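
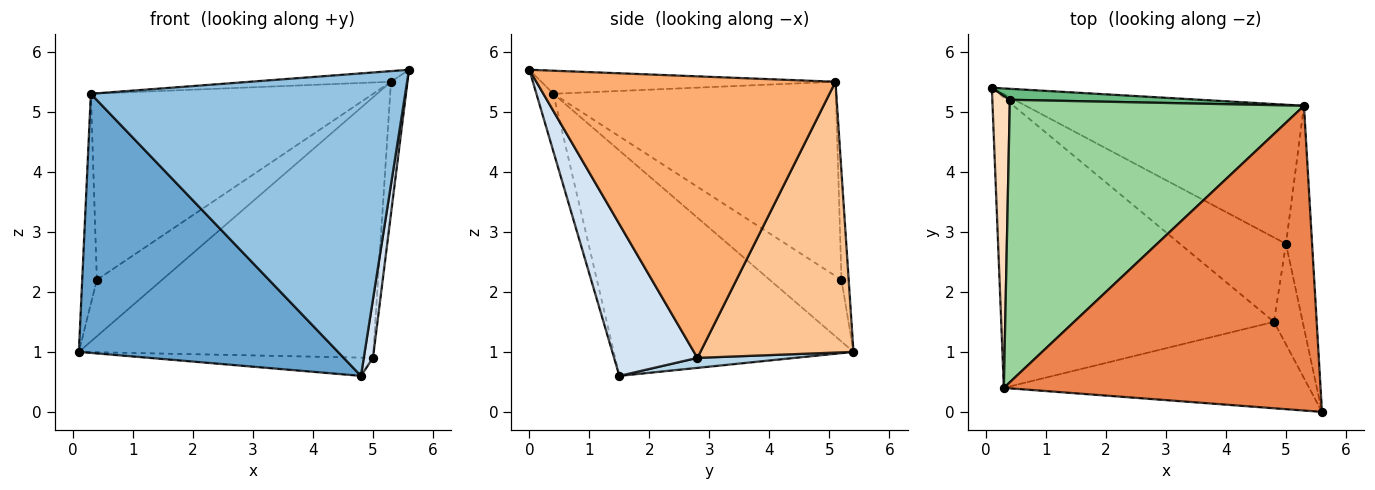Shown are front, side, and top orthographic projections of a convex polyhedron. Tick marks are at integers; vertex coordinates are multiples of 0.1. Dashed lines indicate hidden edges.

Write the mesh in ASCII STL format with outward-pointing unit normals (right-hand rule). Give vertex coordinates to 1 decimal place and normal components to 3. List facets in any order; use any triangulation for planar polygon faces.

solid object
 facet normal -0.525 -0.567 -0.635
  outer loop
   vertex 0.3 0.4 5.3
   vertex 0.1 5.4 1.0
   vertex 4.8 1.5 0.6
  endloop
 endfacet
 facet normal -0.052 -0.960 -0.274
  outer loop
   vertex 0.3 0.4 5.3
   vertex 4.8 1.5 0.6
   vertex 5.6 0.0 5.7
  endloop
 endfacet
 facet normal 0.092 0.210 -0.973
  outer loop
   vertex 5.0 2.8 0.9
   vertex 4.8 1.5 0.6
   vertex 0.1 5.4 1.0
  endloop
 endfacet
 facet normal 0.977 -0.108 -0.185
  outer loop
   vertex 5.0 2.8 0.9
   vertex 5.6 0.0 5.7
   vertex 4.8 1.5 0.6
  endloop
 endfacet
 facet normal -0.073 0.035 0.997
  outer loop
   vertex 5.3 5.1 5.5
   vertex 0.3 0.4 5.3
   vertex 5.6 0.0 5.7
  endloop
 endfacet
 facet normal 0.994 0.055 -0.092
  outer loop
   vertex 5.3 5.1 5.5
   vertex 5.6 0.0 5.7
   vertex 5.0 2.8 0.9
  endloop
 endfacet
 facet normal 0.417 0.802 -0.428
  outer loop
   vertex 5.3 5.1 5.5
   vertex 5.0 2.8 0.9
   vertex 0.1 5.4 1.0
  endloop
 endfacet
 facet normal -0.944 0.193 0.268
  outer loop
   vertex 0.4 5.2 2.2
   vertex 0.1 5.4 1.0
   vertex 0.3 0.4 5.3
  endloop
 endfacet
 facet normal -0.108 0.976 0.190
  outer loop
   vertex 0.4 5.2 2.2
   vertex 5.3 5.1 5.5
   vertex 0.1 5.4 1.0
  endloop
 endfacet
 facet normal -0.483 0.482 0.731
  outer loop
   vertex 0.4 5.2 2.2
   vertex 0.3 0.4 5.3
   vertex 5.3 5.1 5.5
  endloop
 endfacet
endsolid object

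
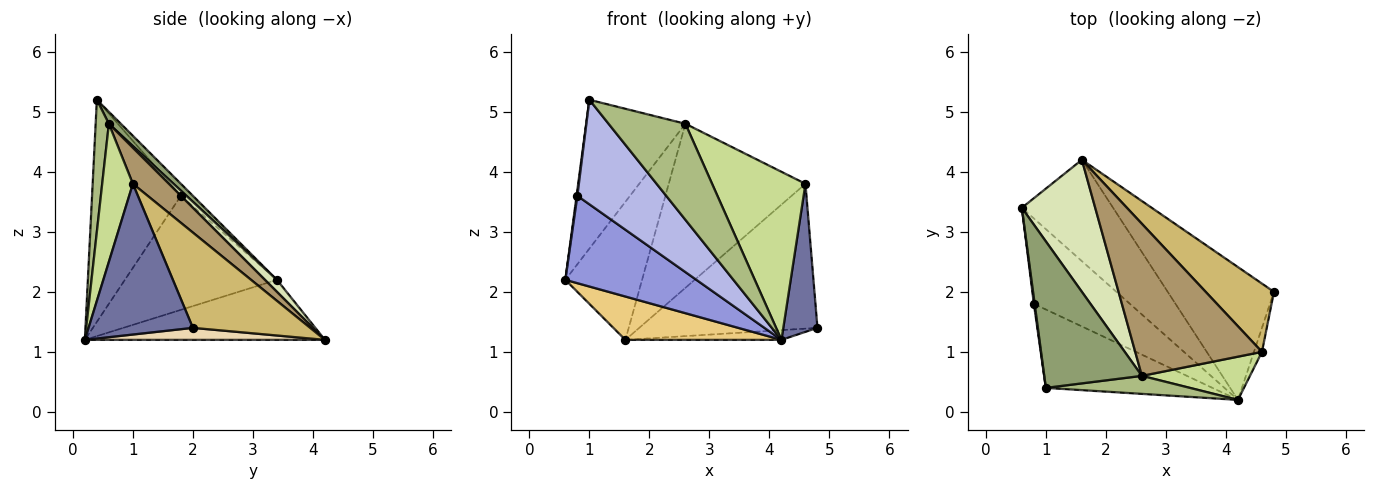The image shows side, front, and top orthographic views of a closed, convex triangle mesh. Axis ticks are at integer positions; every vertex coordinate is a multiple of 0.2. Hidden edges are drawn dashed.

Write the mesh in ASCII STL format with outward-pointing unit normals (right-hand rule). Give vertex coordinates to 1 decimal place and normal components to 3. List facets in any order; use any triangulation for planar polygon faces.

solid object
 facet normal 0.949 -0.311 -0.050
  outer loop
   vertex 4.6 1.0 3.8
   vertex 4.2 0.2 1.2
   vertex 4.8 2.0 1.4
  endloop
 endfacet
 facet normal -0.996 -0.066 0.066
  outer loop
   vertex 0.8 1.8 3.6
   vertex 1.0 0.4 5.2
   vertex 0.6 3.4 2.2
  endloop
 endfacet
 facet normal -0.639 -0.550 -0.538
  outer loop
   vertex 0.8 1.8 3.6
   vertex 0.6 3.4 2.2
   vertex 4.2 0.2 1.2
  endloop
 endfacet
 facet normal -0.625 -0.625 -0.469
  outer loop
   vertex 0.8 1.8 3.6
   vertex 4.2 0.2 1.2
   vertex 1.0 0.4 5.2
  endloop
 endfacet
 facet normal 0.086 0.710 0.699
  outer loop
   vertex 2.6 0.6 4.8
   vertex 0.6 3.4 2.2
   vertex 1.0 0.4 5.2
  endloop
 endfacet
 facet normal 0.167 -0.969 0.182
  outer loop
   vertex 2.6 0.6 4.8
   vertex 1.0 0.4 5.2
   vertex 4.2 0.2 1.2
  endloop
 endfacet
 facet normal 0.303 -0.923 0.237
  outer loop
   vertex 2.6 0.6 4.8
   vertex 4.2 0.2 1.2
   vertex 4.6 1.0 3.8
  endloop
 endfacet
 facet normal 0.112 0.718 0.687
  outer loop
   vertex 1.6 4.2 1.2
   vertex 0.6 3.4 2.2
   vertex 2.6 0.6 4.8
  endloop
 endfacet
 facet normal 0.190 0.720 0.667
  outer loop
   vertex 1.6 4.2 1.2
   vertex 2.6 0.6 4.8
   vertex 4.6 1.0 3.8
  endloop
 endfacet
 facet normal 0.511 0.777 0.366
  outer loop
   vertex 1.6 4.2 1.2
   vertex 4.6 1.0 3.8
   vertex 4.8 2.0 1.4
  endloop
 endfacet
 facet normal -0.518 -0.336 -0.787
  outer loop
   vertex 1.6 4.2 1.2
   vertex 4.2 0.2 1.2
   vertex 0.6 3.4 2.2
  endloop
 endfacet
 facet normal 0.112 0.073 -0.991
  outer loop
   vertex 1.6 4.2 1.2
   vertex 4.8 2.0 1.4
   vertex 4.2 0.2 1.2
  endloop
 endfacet
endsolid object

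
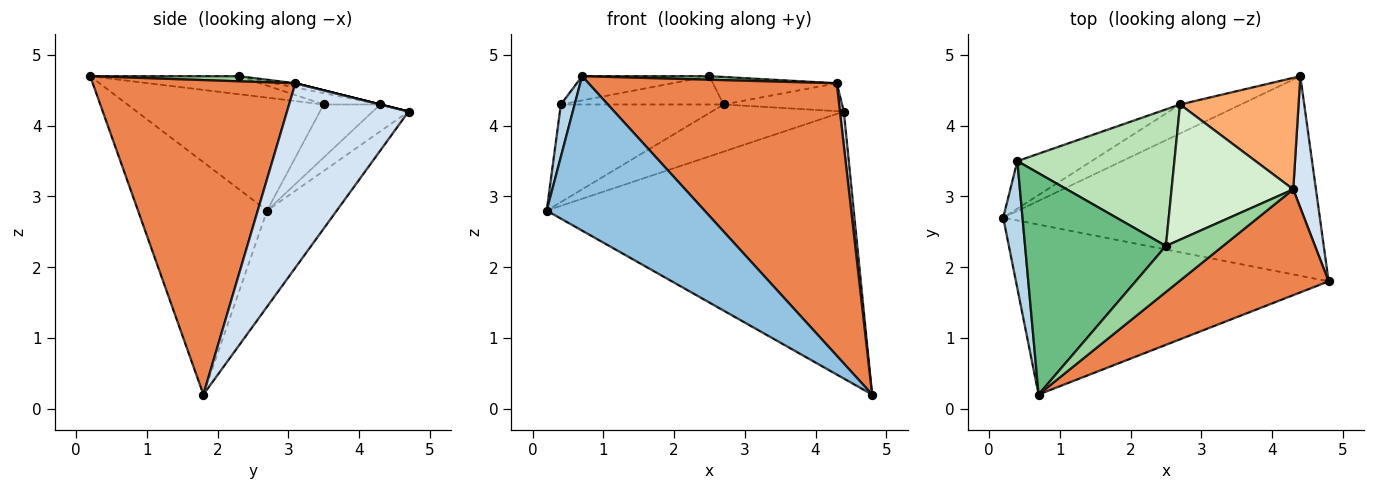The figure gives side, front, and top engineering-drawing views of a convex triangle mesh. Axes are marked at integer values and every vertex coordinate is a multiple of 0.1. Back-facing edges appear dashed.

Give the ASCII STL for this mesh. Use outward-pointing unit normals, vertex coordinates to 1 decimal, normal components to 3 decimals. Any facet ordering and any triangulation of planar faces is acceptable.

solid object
 facet normal -0.179 0.788 -0.589
  outer loop
   vertex 4.4 4.7 4.2
   vertex 4.8 1.8 0.2
   vertex 0.2 2.7 2.8
  endloop
 endfacet
 facet normal -0.482 -0.589 -0.649
  outer loop
   vertex 0.7 0.2 4.7
   vertex 0.2 2.7 2.8
   vertex 4.8 1.8 0.2
  endloop
 endfacet
 facet normal -0.983 -0.069 0.168
  outer loop
   vertex 0.4 3.5 4.3
   vertex 0.2 2.7 2.8
   vertex 0.7 0.2 4.7
  endloop
 endfacet
 facet normal 0.992 -0.031 0.122
  outer loop
   vertex 4.3 3.1 4.6
   vertex 4.8 1.8 0.2
   vertex 4.4 4.7 4.2
  endloop
 endfacet
 facet normal 0.606 -0.742 0.288
  outer loop
   vertex 4.3 3.1 4.6
   vertex 0.7 0.2 4.7
   vertex 4.8 1.8 0.2
  endloop
 endfacet
 facet normal 0.000 0.243 0.970
  outer loop
   vertex 2.7 4.3 4.3
   vertex 4.3 3.1 4.6
   vertex 4.4 4.7 4.2
  endloop
 endfacet
 facet normal -0.225 0.830 -0.510
  outer loop
   vertex 2.7 4.3 4.3
   vertex 4.4 4.7 4.2
   vertex 0.2 2.7 2.8
  endloop
 endfacet
 facet normal -0.298 0.858 -0.418
  outer loop
   vertex 2.7 4.3 4.3
   vertex 0.2 2.7 2.8
   vertex 0.4 3.5 4.3
  endloop
 endfacet
 facet normal -0.126 0.108 0.986
  outer loop
   vertex 2.5 2.3 4.7
   vertex 0.4 3.5 4.3
   vertex 0.7 0.2 4.7
  endloop
 endfacet
 facet normal 0.089 -0.076 0.993
  outer loop
   vertex 2.5 2.3 4.7
   vertex 0.7 0.2 4.7
   vertex 4.3 3.1 4.6
  endloop
 endfacet
 facet normal -0.070 0.202 0.977
  outer loop
   vertex 2.5 2.3 4.7
   vertex 2.7 4.3 4.3
   vertex 0.4 3.5 4.3
  endloop
 endfacet
 facet normal -0.034 0.199 0.979
  outer loop
   vertex 2.5 2.3 4.7
   vertex 4.3 3.1 4.6
   vertex 2.7 4.3 4.3
  endloop
 endfacet
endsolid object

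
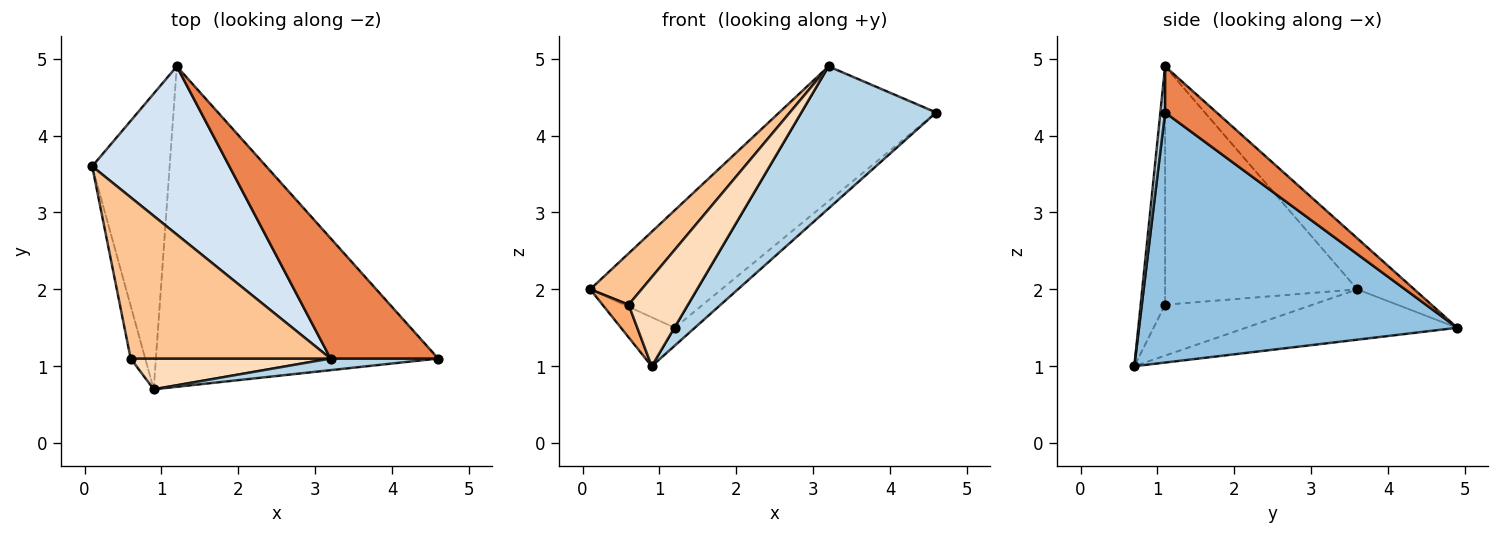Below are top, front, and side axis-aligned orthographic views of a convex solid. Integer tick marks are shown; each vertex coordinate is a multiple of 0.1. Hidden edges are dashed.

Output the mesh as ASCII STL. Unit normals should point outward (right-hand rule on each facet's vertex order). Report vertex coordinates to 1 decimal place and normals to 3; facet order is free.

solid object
 facet normal -0.540 0.137 -0.830
  outer loop
   vertex 1.2 4.9 1.5
   vertex 0.9 0.7 1.0
   vertex 0.1 3.6 2.0
  endloop
 endfacet
 facet normal 0.663 0.042 -0.748
  outer loop
   vertex 1.2 4.9 1.5
   vertex 4.6 1.1 4.3
   vertex 0.9 0.7 1.0
  endloop
 endfacet
 facet normal 0.035 -0.996 0.082
  outer loop
   vertex 3.2 1.1 4.9
   vertex 0.9 0.7 1.0
   vertex 4.6 1.1 4.3
  endloop
 endfacet
 facet normal -0.291 0.548 0.784
  outer loop
   vertex 3.2 1.1 4.9
   vertex 1.2 4.9 1.5
   vertex 0.1 3.6 2.0
  endloop
 endfacet
 facet normal 0.274 0.717 0.640
  outer loop
   vertex 3.2 1.1 4.9
   vertex 4.6 1.1 4.3
   vertex 1.2 4.9 1.5
  endloop
 endfacet
 facet normal -0.948 -0.168 -0.271
  outer loop
   vertex 0.6 1.1 1.8
   vertex 0.1 3.6 2.0
   vertex 0.9 0.7 1.0
  endloop
 endfacet
 facet normal -0.751 -0.200 0.630
  outer loop
   vertex 0.6 1.1 1.8
   vertex 3.2 1.1 4.9
   vertex 0.1 3.6 2.0
  endloop
 endfacet
 facet normal -0.363 -0.881 0.304
  outer loop
   vertex 0.6 1.1 1.8
   vertex 0.9 0.7 1.0
   vertex 3.2 1.1 4.9
  endloop
 endfacet
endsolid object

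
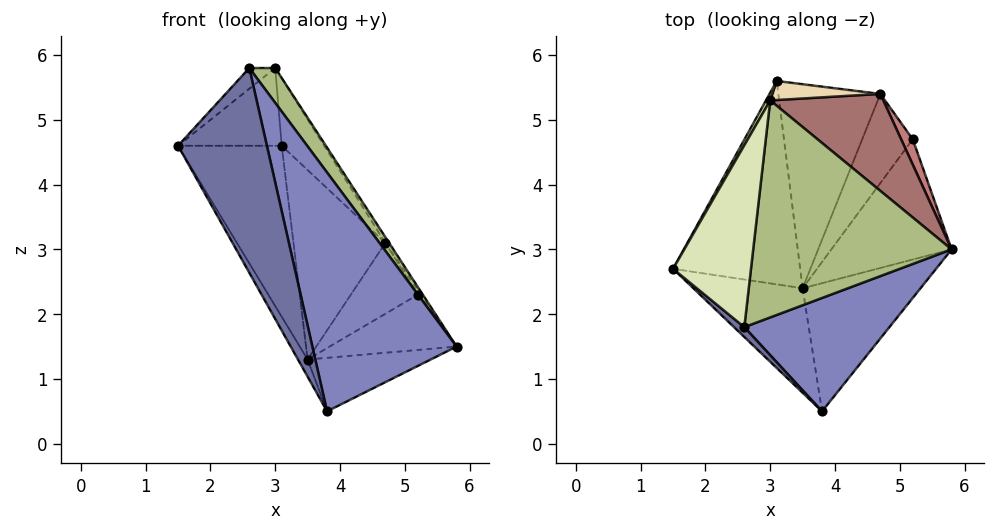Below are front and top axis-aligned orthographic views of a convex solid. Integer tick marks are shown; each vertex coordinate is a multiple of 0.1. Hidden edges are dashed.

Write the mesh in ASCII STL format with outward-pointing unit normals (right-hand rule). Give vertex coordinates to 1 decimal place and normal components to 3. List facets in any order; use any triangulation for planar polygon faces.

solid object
 facet normal -0.656 -0.754 0.036
  outer loop
   vertex 2.6 1.8 5.8
   vertex 1.5 2.7 4.6
   vertex 3.8 0.5 0.5
  endloop
 endfacet
 facet normal 0.675 -0.667 0.316
  outer loop
   vertex 2.6 1.8 5.8
   vertex 3.8 0.5 0.5
   vertex 5.8 3.0 1.5
  endloop
 endfacet
 facet normal -0.759 0.419 -0.498
  outer loop
   vertex 3.5 2.4 1.3
   vertex 1.5 2.7 4.6
   vertex 3.1 5.6 4.6
  endloop
 endfacet
 facet normal -0.849 0.086 -0.522
  outer loop
   vertex 3.5 2.4 1.3
   vertex 3.8 0.5 0.5
   vertex 1.5 2.7 4.6
  endloop
 endfacet
 facet normal -0.020 0.385 -0.923
  outer loop
   vertex 3.5 2.4 1.3
   vertex 5.8 3.0 1.5
   vertex 3.8 0.5 0.5
  endloop
 endfacet
 facet normal 0.811 -0.093 0.578
  outer loop
   vertex 3.0 5.3 5.8
   vertex 2.6 1.8 5.8
   vertex 5.8 3.0 1.5
  endloop
 endfacet
 facet normal -0.875 0.483 0.048
  outer loop
   vertex 3.0 5.3 5.8
   vertex 3.1 5.6 4.6
   vertex 1.5 2.7 4.6
  endloop
 endfacet
 facet normal -0.704 0.080 0.706
  outer loop
   vertex 3.0 5.3 5.8
   vertex 1.5 2.7 4.6
   vertex 2.6 1.8 5.8
  endloop
 endfacet
 facet normal -0.030 0.417 -0.908
  outer loop
   vertex 5.2 4.7 2.3
   vertex 5.8 3.0 1.5
   vertex 3.5 2.4 1.3
  endloop
 endfacet
 facet normal -0.516 0.583 -0.628
  outer loop
   vertex 4.7 5.4 3.1
   vertex 3.5 2.4 1.3
   vertex 3.1 5.6 4.6
  endloop
 endfacet
 facet normal -0.356 0.581 -0.731
  outer loop
   vertex 4.7 5.4 3.1
   vertex 5.2 4.7 2.3
   vertex 3.5 2.4 1.3
  endloop
 endfacet
 facet normal 0.351 0.901 0.255
  outer loop
   vertex 4.7 5.4 3.1
   vertex 3.1 5.6 4.6
   vertex 3.0 5.3 5.8
  endloop
 endfacet
 facet normal 0.845 0.032 0.533
  outer loop
   vertex 4.7 5.4 3.1
   vertex 3.0 5.3 5.8
   vertex 5.8 3.0 1.5
  endloop
 endfacet
 facet normal 0.877 0.088 0.472
  outer loop
   vertex 4.7 5.4 3.1
   vertex 5.8 3.0 1.5
   vertex 5.2 4.7 2.3
  endloop
 endfacet
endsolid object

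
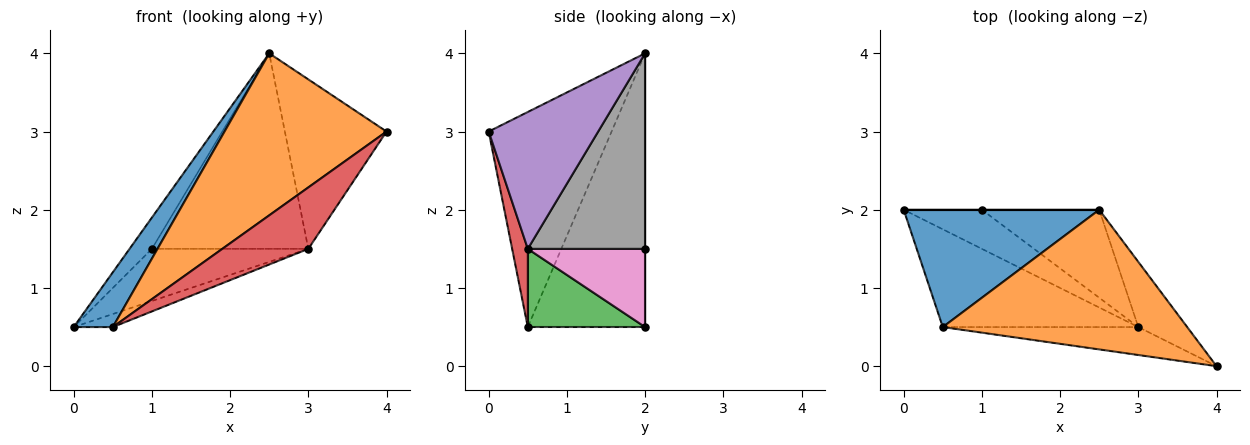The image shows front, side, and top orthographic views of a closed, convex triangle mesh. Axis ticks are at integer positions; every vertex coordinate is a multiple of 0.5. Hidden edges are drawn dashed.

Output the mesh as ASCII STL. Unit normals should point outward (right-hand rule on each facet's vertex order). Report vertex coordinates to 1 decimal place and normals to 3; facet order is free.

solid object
 facet normal -0.785 -0.262 0.561
  outer loop
   vertex 2.5 2.0 4.0
   vertex 0.0 2.0 0.5
   vertex 0.5 0.5 0.5
  endloop
 endfacet
 facet normal -0.498 -0.657 0.566
  outer loop
   vertex 2.5 2.0 4.0
   vertex 0.5 0.5 0.5
   vertex 4.0 0.0 3.0
  endloop
 endfacet
 facet normal 0.369 0.123 -0.921
  outer loop
   vertex 3.0 0.5 1.5
   vertex 0.5 0.5 0.5
   vertex 0.0 2.0 0.5
  endloop
 endfacet
 facet normal 0.163 -0.898 -0.408
  outer loop
   vertex 3.0 0.5 1.5
   vertex 4.0 0.0 3.0
   vertex 0.5 0.5 0.5
  endloop
 endfacet
 facet normal 0.709 0.658 -0.253
  outer loop
   vertex 3.0 0.5 1.5
   vertex 2.5 2.0 4.0
   vertex 4.0 0.0 3.0
  endloop
 endfacet
 facet normal 0.000 1.000 0.000
  outer loop
   vertex 1.0 2.0 1.5
   vertex 0.0 2.0 0.5
   vertex 2.5 2.0 4.0
  endloop
 endfacet
 facet normal 0.514 0.686 -0.514
  outer loop
   vertex 1.0 2.0 1.5
   vertex 3.0 0.5 1.5
   vertex 0.0 2.0 0.5
  endloop
 endfacet
 facet normal 0.565 0.753 -0.339
  outer loop
   vertex 1.0 2.0 1.5
   vertex 2.5 2.0 4.0
   vertex 3.0 0.5 1.5
  endloop
 endfacet
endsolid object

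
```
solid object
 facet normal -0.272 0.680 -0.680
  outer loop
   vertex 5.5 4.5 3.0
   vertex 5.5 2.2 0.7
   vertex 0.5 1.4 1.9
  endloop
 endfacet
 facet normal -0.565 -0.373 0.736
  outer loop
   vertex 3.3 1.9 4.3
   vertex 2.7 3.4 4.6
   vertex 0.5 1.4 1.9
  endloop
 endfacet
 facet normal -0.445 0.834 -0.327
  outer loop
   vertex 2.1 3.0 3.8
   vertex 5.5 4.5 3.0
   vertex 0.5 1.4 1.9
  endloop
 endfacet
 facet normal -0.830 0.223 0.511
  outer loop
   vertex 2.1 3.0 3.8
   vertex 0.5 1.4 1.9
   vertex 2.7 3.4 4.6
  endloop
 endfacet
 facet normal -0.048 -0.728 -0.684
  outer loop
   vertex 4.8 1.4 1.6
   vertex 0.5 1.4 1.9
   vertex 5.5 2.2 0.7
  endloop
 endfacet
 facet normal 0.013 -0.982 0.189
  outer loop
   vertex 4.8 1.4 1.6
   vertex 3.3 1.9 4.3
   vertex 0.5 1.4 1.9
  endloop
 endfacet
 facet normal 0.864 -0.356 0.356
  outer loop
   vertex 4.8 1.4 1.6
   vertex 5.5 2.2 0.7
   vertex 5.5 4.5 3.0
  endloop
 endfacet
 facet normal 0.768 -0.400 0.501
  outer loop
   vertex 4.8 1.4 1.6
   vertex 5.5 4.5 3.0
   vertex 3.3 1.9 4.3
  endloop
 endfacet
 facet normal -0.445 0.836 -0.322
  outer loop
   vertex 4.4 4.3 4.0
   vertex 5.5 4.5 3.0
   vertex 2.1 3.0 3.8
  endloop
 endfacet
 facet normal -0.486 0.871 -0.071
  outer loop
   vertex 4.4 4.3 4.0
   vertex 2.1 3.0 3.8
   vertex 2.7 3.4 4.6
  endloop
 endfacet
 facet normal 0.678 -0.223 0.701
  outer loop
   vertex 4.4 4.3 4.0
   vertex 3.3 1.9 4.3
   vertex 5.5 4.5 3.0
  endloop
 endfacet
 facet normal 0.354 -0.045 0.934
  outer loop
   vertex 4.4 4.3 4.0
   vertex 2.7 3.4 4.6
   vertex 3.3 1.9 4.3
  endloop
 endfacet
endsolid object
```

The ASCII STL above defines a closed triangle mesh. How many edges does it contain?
18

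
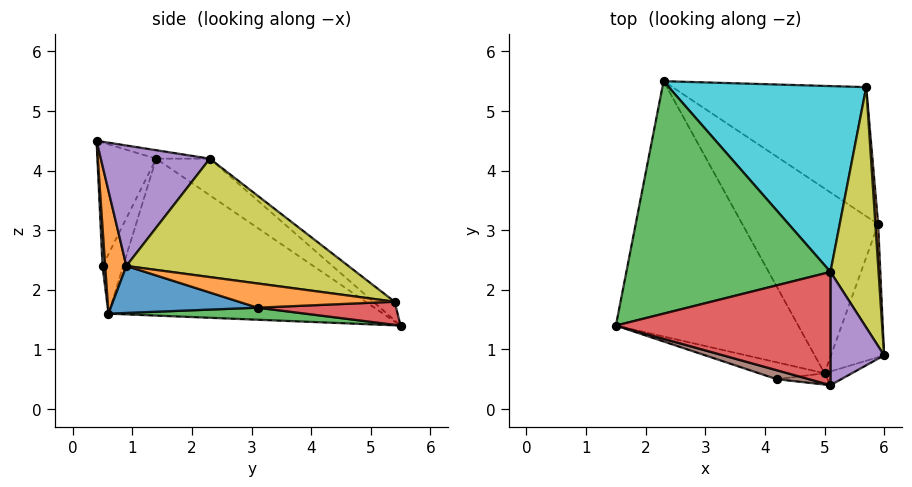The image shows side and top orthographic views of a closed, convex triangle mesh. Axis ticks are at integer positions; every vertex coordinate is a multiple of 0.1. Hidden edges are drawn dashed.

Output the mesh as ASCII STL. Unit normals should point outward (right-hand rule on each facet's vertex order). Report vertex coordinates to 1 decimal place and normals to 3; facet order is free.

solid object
 facet normal -0.608 -0.364 -0.706
  outer loop
   vertex 5.0 0.6 1.6
   vertex 1.5 1.4 4.2
   vertex 2.3 5.5 1.4
  endloop
 endfacet
 facet normal 0.342 -0.937 -0.076
  outer loop
   vertex 5.0 0.6 1.6
   vertex 6.0 0.9 2.4
   vertex 5.1 0.4 4.5
  endloop
 endfacet
 facet normal -0.144 0.577 0.804
  outer loop
   vertex 5.1 2.3 4.2
   vertex 2.3 5.5 1.4
   vertex 1.5 1.4 4.2
  endloop
 endfacet
 facet normal -0.039 0.156 0.987
  outer loop
   vertex 5.1 2.3 4.2
   vertex 1.5 1.4 4.2
   vertex 5.1 0.4 4.5
  endloop
 endfacet
 facet normal 0.912 0.064 0.406
  outer loop
   vertex 5.1 2.3 4.2
   vertex 5.1 0.4 4.5
   vertex 6.0 0.9 2.4
  endloop
 endfacet
 facet normal -0.272 -0.960 0.071
  outer loop
   vertex 4.2 0.5 2.4
   vertex 5.1 0.4 4.5
   vertex 1.5 1.4 4.2
  endloop
 endfacet
 facet normal -0.592 -0.474 -0.652
  outer loop
   vertex 4.2 0.5 2.4
   vertex 1.5 1.4 4.2
   vertex 5.0 0.6 1.6
  endloop
 endfacet
 facet normal 0.054 -0.996 -0.071
  outer loop
   vertex 4.2 0.5 2.4
   vertex 5.0 0.6 1.6
   vertex 5.1 0.4 4.5
  endloop
 endfacet
 facet normal 0.921 0.111 0.374
  outer loop
   vertex 5.7 5.4 1.8
   vertex 5.1 2.3 4.2
   vertex 6.0 0.9 2.4
  endloop
 endfacet
 facet normal -0.074 0.619 0.782
  outer loop
   vertex 5.7 5.4 1.8
   vertex 2.3 5.5 1.4
   vertex 5.1 2.3 4.2
  endloop
 endfacet
 facet normal 0.648 -0.204 -0.734
  outer loop
   vertex 5.9 3.1 1.7
   vertex 6.0 0.9 2.4
   vertex 5.0 0.6 1.6
  endloop
 endfacet
 facet normal 0.990 0.081 0.114
  outer loop
   vertex 5.9 3.1 1.7
   vertex 5.7 5.4 1.8
   vertex 6.0 0.9 2.4
  endloop
 endfacet
 facet normal 0.088 0.008 -0.996
  outer loop
   vertex 5.9 3.1 1.7
   vertex 5.0 0.6 1.6
   vertex 2.3 5.5 1.4
  endloop
 endfacet
 facet normal 0.118 0.053 -0.992
  outer loop
   vertex 5.9 3.1 1.7
   vertex 2.3 5.5 1.4
   vertex 5.7 5.4 1.8
  endloop
 endfacet
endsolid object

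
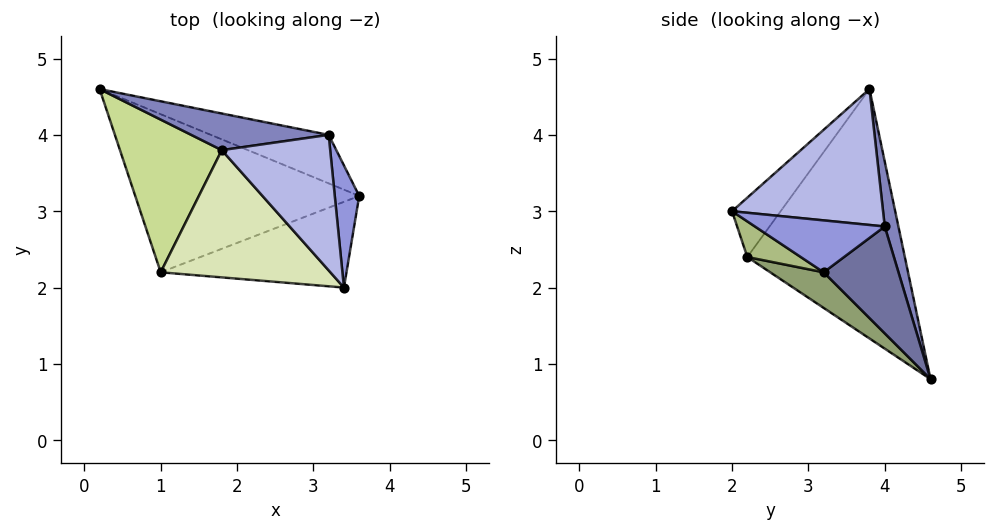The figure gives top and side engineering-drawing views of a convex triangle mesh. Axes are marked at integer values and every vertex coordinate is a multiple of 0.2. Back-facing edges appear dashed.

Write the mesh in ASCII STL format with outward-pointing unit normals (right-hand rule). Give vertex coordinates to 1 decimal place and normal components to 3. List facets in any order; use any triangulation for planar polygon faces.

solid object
 facet normal 0.502 0.665 -0.553
  outer loop
   vertex 3.2 4.0 2.8
   vertex 3.6 3.2 2.2
   vertex 0.2 4.6 0.8
  endloop
 endfacet
 facet normal 0.081 0.982 0.172
  outer loop
   vertex 3.2 4.0 2.8
   vertex 0.2 4.6 0.8
   vertex 1.8 3.8 4.6
  endloop
 endfacet
 facet normal 0.897 0.132 0.422
  outer loop
   vertex 3.2 4.0 2.8
   vertex 3.4 2.0 3.0
   vertex 3.6 3.2 2.2
  endloop
 endfacet
 facet normal 0.774 0.139 0.618
  outer loop
   vertex 3.2 4.0 2.8
   vertex 1.8 3.8 4.6
   vertex 3.4 2.0 3.0
  endloop
 endfacet
 facet normal 0.134 -0.518 -0.845
  outer loop
   vertex 1.0 2.2 2.4
   vertex 0.2 4.6 0.8
   vertex 3.6 3.2 2.2
  endloop
 endfacet
 facet normal 0.155 -0.566 -0.810
  outer loop
   vertex 1.0 2.2 2.4
   vertex 3.6 3.2 2.2
   vertex 3.4 2.0 3.0
  endloop
 endfacet
 facet normal -0.924 -0.057 0.377
  outer loop
   vertex 1.0 2.2 2.4
   vertex 1.8 3.8 4.6
   vertex 0.2 4.6 0.8
  endloop
 endfacet
 facet normal -0.219 -0.750 0.625
  outer loop
   vertex 1.0 2.2 2.4
   vertex 3.4 2.0 3.0
   vertex 1.8 3.8 4.6
  endloop
 endfacet
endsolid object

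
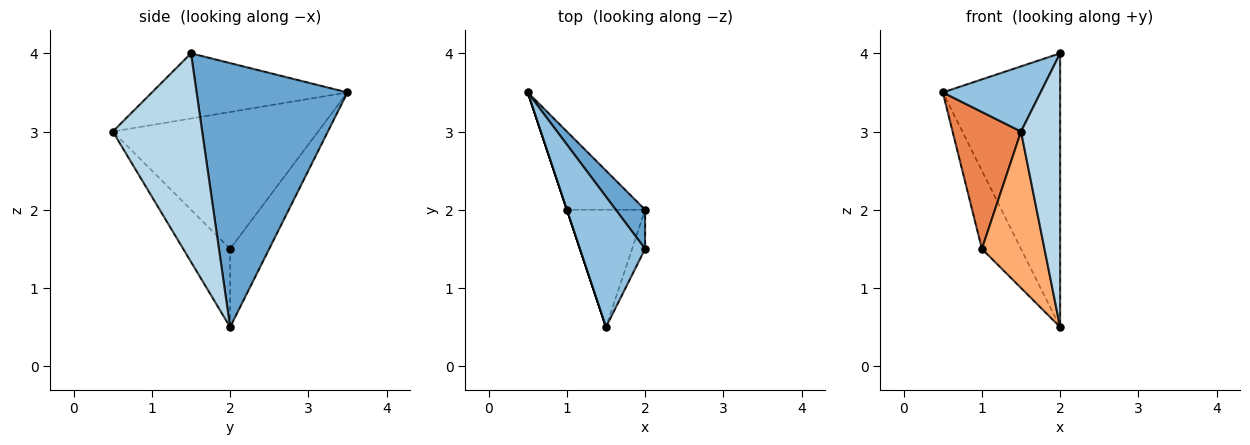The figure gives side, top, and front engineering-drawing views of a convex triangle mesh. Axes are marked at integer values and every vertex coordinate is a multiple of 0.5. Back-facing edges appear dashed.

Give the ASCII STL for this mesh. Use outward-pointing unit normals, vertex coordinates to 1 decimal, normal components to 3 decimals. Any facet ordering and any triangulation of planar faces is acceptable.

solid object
 facet normal 0.786 0.612 0.087
  outer loop
   vertex 2.0 1.5 4.0
   vertex 2.0 2.0 0.5
   vertex 0.5 3.5 3.5
  endloop
 endfacet
 facet normal -0.667 -0.333 0.667
  outer loop
   vertex 2.0 1.5 4.0
   vertex 0.5 3.5 3.5
   vertex 1.5 0.5 3.0
  endloop
 endfacet
 facet normal 0.915 -0.400 -0.057
  outer loop
   vertex 2.0 1.5 4.0
   vertex 1.5 0.5 3.0
   vertex 2.0 2.0 0.5
  endloop
 endfacet
 facet normal -0.577 0.577 -0.577
  outer loop
   vertex 1.0 2.0 1.5
   vertex 0.5 3.5 3.5
   vertex 2.0 2.0 0.5
  endloop
 endfacet
 facet normal -0.949 -0.316 0.000
  outer loop
   vertex 1.0 2.0 1.5
   vertex 1.5 0.5 3.0
   vertex 0.5 3.5 3.5
  endloop
 endfacet
 facet normal -0.514 -0.686 -0.514
  outer loop
   vertex 1.0 2.0 1.5
   vertex 2.0 2.0 0.5
   vertex 1.5 0.5 3.0
  endloop
 endfacet
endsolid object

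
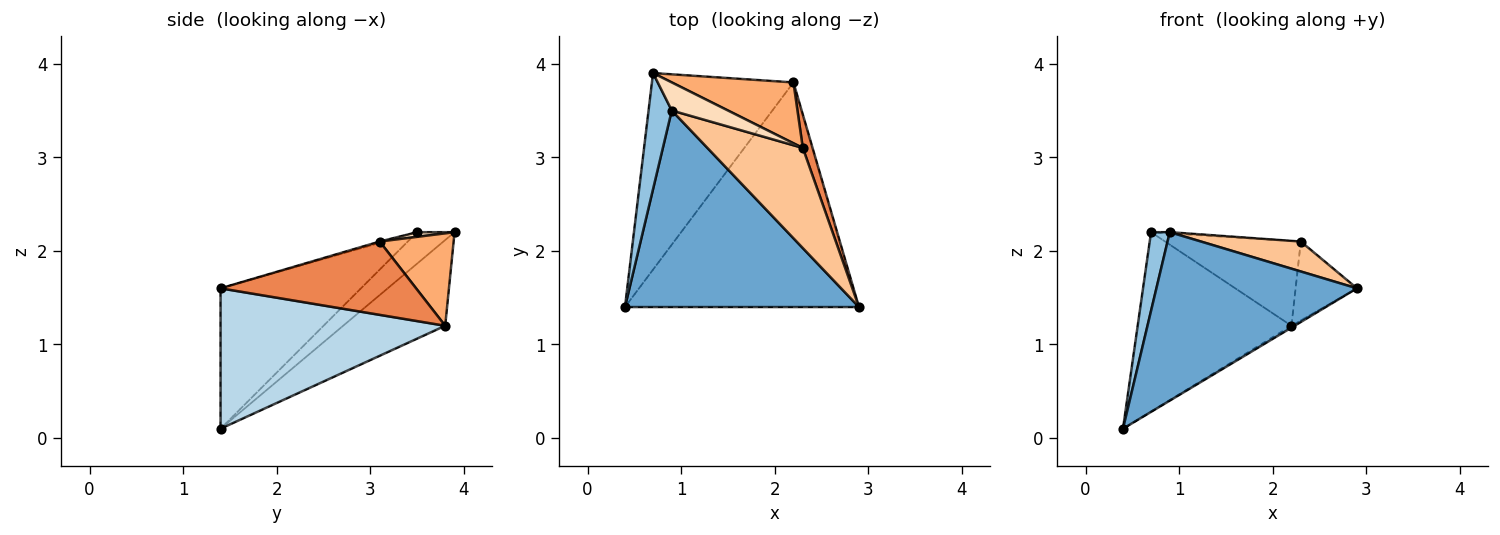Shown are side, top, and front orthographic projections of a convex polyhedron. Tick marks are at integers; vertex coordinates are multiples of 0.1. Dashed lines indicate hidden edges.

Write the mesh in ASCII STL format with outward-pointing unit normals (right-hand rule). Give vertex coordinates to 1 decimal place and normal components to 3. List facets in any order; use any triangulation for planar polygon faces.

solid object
 facet normal -0.415 -0.592 0.691
  outer loop
   vertex 0.9 3.5 2.2
   vertex 0.4 1.4 0.1
   vertex 2.9 1.4 1.6
  endloop
 endfacet
 facet normal -0.746 -0.373 0.551
  outer loop
   vertex 0.9 3.5 2.2
   vertex 0.7 3.9 2.2
   vertex 0.4 1.4 0.1
  endloop
 endfacet
 facet normal 0.514 0.007 -0.857
  outer loop
   vertex 2.2 3.8 1.2
   vertex 2.9 1.4 1.6
   vertex 0.4 1.4 0.1
  endloop
 endfacet
 facet normal -0.408 0.615 -0.674
  outer loop
   vertex 2.2 3.8 1.2
   vertex 0.4 1.4 0.1
   vertex 0.7 3.9 2.2
  endloop
 endfacet
 facet normal 0.947 0.297 0.126
  outer loop
   vertex 2.3 3.1 2.1
   vertex 2.9 1.4 1.6
   vertex 2.2 3.8 1.2
  endloop
 endfacet
 facet normal 0.405 0.743 0.533
  outer loop
   vertex 2.3 3.1 2.1
   vertex 2.2 3.8 1.2
   vertex 0.7 3.9 2.2
  endloop
 endfacet
 facet normal -0.013 -0.287 0.958
  outer loop
   vertex 2.3 3.1 2.1
   vertex 0.9 3.5 2.2
   vertex 2.9 1.4 1.6
  endloop
 endfacet
 facet normal 0.083 0.041 0.996
  outer loop
   vertex 2.3 3.1 2.1
   vertex 0.7 3.9 2.2
   vertex 0.9 3.5 2.2
  endloop
 endfacet
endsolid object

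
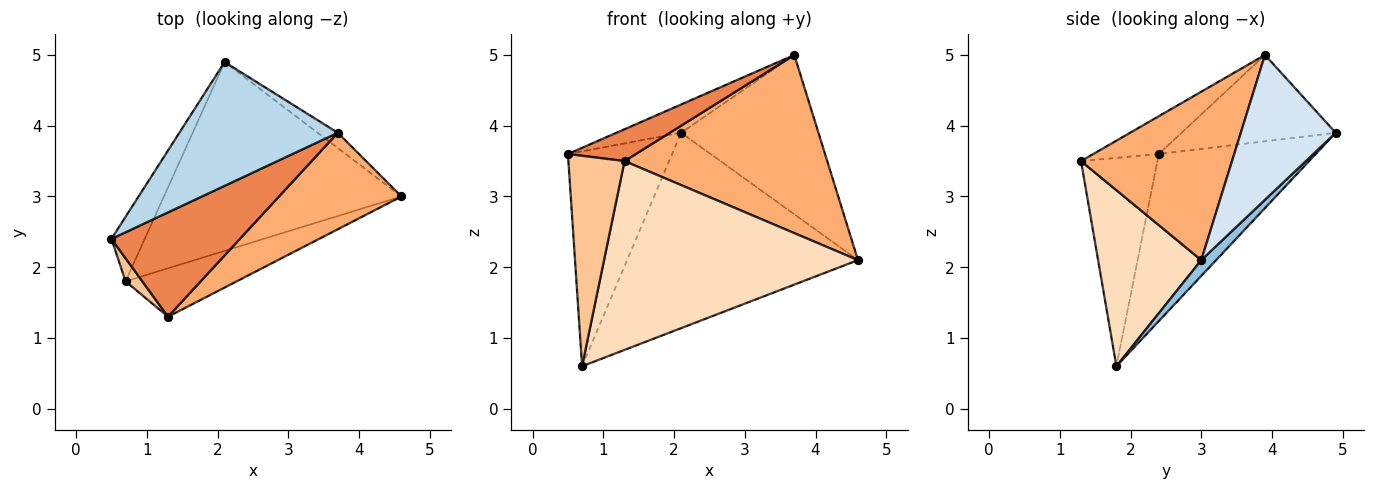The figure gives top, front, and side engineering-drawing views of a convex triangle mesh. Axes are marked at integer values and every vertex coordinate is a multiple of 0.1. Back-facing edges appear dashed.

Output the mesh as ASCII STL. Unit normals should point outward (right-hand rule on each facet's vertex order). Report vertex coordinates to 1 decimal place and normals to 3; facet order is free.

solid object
 facet normal -0.822 0.546 -0.164
  outer loop
   vertex 0.7 1.8 0.6
   vertex 0.5 2.4 3.6
   vertex 2.1 4.9 3.9
  endloop
 endfacet
 facet normal 0.046 0.718 -0.694
  outer loop
   vertex 0.7 1.8 0.6
   vertex 2.1 4.9 3.9
   vertex 4.6 3.0 2.1
  endloop
 endfacet
 facet normal -0.469 0.197 0.861
  outer loop
   vertex 3.7 3.9 5.0
   vertex 2.1 4.9 3.9
   vertex 0.5 2.4 3.6
  endloop
 endfacet
 facet normal 0.567 0.820 -0.079
  outer loop
   vertex 3.7 3.9 5.0
   vertex 4.6 3.0 2.1
   vertex 2.1 4.9 3.9
  endloop
 endfacet
 facet normal -0.271 -0.281 0.921
  outer loop
   vertex 1.3 1.3 3.5
   vertex 3.7 3.9 5.0
   vertex 0.5 2.4 3.6
  endloop
 endfacet
 facet normal 0.548 -0.736 0.398
  outer loop
   vertex 1.3 1.3 3.5
   vertex 4.6 3.0 2.1
   vertex 3.7 3.9 5.0
  endloop
 endfacet
 facet normal -0.804 -0.591 0.065
  outer loop
   vertex 1.3 1.3 3.5
   vertex 0.5 2.4 3.6
   vertex 0.7 1.8 0.6
  endloop
 endfacet
 facet normal 0.366 -0.901 -0.231
  outer loop
   vertex 1.3 1.3 3.5
   vertex 0.7 1.8 0.6
   vertex 4.6 3.0 2.1
  endloop
 endfacet
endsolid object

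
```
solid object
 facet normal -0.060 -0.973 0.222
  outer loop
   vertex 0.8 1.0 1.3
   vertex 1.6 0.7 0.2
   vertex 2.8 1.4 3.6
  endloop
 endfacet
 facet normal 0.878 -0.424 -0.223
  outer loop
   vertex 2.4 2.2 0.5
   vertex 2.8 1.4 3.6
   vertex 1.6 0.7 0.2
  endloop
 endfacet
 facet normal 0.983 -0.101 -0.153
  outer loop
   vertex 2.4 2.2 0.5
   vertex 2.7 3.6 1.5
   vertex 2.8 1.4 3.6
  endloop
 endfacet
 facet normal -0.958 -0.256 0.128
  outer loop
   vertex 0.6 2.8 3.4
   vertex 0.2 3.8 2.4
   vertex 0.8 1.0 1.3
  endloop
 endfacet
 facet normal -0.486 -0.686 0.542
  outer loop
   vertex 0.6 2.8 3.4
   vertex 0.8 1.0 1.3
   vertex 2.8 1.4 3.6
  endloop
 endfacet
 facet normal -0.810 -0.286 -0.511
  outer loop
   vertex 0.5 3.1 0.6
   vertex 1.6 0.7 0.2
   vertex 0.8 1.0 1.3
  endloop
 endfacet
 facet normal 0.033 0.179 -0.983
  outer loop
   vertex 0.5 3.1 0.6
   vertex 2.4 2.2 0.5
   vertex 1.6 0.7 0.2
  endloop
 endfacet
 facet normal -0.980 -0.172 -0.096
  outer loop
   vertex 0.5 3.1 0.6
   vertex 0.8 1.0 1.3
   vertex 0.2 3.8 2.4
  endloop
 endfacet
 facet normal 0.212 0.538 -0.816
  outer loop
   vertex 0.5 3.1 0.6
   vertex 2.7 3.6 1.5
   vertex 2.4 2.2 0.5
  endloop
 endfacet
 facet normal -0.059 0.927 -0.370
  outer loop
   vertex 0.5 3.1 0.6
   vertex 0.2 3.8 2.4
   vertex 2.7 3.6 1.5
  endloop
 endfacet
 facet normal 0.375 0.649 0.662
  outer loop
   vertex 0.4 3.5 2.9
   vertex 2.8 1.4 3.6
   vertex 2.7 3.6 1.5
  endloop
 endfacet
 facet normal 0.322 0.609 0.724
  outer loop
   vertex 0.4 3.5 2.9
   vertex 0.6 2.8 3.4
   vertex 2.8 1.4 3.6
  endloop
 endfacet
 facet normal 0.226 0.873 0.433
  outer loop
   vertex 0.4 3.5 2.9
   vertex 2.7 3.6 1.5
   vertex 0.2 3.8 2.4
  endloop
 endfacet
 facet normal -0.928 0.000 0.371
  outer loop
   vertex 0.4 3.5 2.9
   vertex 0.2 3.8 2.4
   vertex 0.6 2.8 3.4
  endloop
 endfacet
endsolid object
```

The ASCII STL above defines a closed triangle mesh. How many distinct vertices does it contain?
9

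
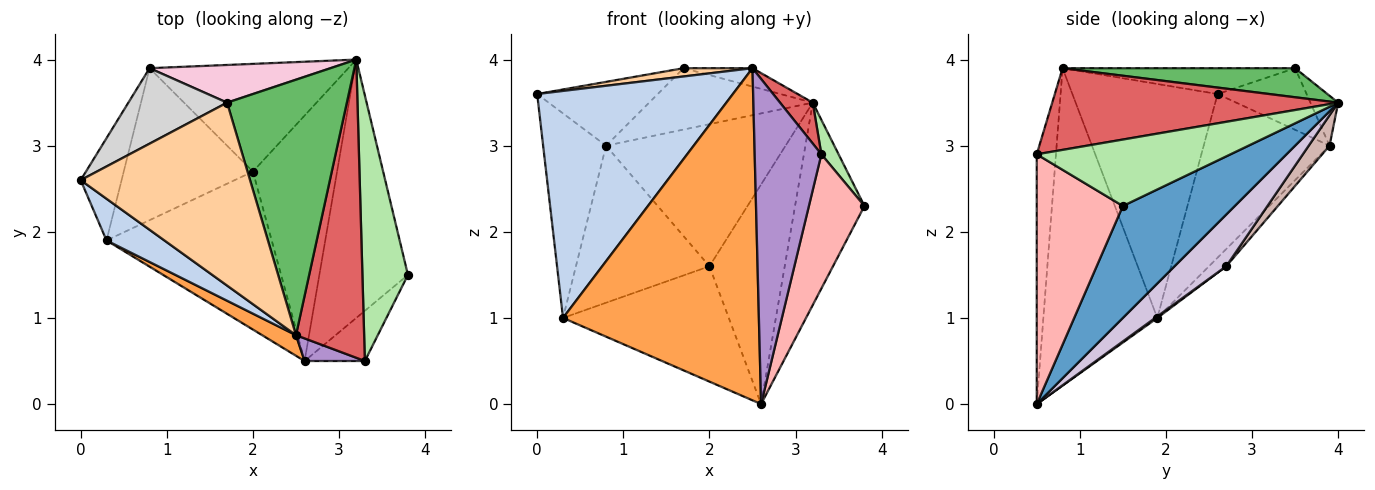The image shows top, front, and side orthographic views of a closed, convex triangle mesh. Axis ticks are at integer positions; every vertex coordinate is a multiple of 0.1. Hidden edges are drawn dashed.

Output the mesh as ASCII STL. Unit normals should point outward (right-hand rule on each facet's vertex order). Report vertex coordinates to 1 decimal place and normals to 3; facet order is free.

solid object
 facet normal 0.705 0.437 -0.558
  outer loop
   vertex 2.6 0.5 0.0
   vertex 3.2 4.0 3.5
   vertex 3.8 1.5 2.3
  endloop
 endfacet
 facet normal -0.590 -0.794 0.146
  outer loop
   vertex 0.3 1.9 1.0
   vertex 2.5 0.8 3.9
   vertex 0.0 2.6 3.6
  endloop
 endfacet
 facet normal -0.502 -0.863 0.054
  outer loop
   vertex 0.3 1.9 1.0
   vertex 2.6 0.5 0.0
   vertex 2.5 0.8 3.9
  endloop
 endfacet
 facet normal -0.151 -0.045 0.988
  outer loop
   vertex 1.7 3.5 3.9
   vertex 0.0 2.6 3.6
   vertex 2.5 0.8 3.9
  endloop
 endfacet
 facet normal 0.235 0.070 0.969
  outer loop
   vertex 1.7 3.5 3.9
   vertex 2.5 0.8 3.9
   vertex 3.2 4.0 3.5
  endloop
 endfacet
 facet normal 0.823 -0.073 0.564
  outer loop
   vertex 3.3 0.5 2.9
   vertex 3.8 1.5 2.3
   vertex 3.2 4.0 3.5
  endloop
 endfacet
 facet normal 0.765 -0.088 0.638
  outer loop
   vertex 3.3 0.5 2.9
   vertex 3.2 4.0 3.5
   vertex 2.5 0.8 3.9
  endloop
 endfacet
 facet normal 0.824 -0.531 -0.199
  outer loop
   vertex 3.3 0.5 2.9
   vertex 2.6 0.5 0.0
   vertex 3.8 1.5 2.3
  endloop
 endfacet
 facet normal -0.276 -0.959 0.067
  outer loop
   vertex 3.3 0.5 2.9
   vertex 2.5 0.8 3.9
   vertex 2.6 0.5 0.0
  endloop
 endfacet
 facet normal 0.416 0.606 -0.678
  outer loop
   vertex 2.0 2.7 1.6
   vertex 3.2 4.0 3.5
   vertex 2.6 0.5 0.0
  endloop
 endfacet
 facet normal 0.008 0.590 -0.808
  outer loop
   vertex 2.0 2.7 1.6
   vertex 2.6 0.5 0.0
   vertex 0.3 1.9 1.0
  endloop
 endfacet
 facet normal 0.092 0.794 -0.601
  outer loop
   vertex 0.8 3.9 3.0
   vertex 3.2 4.0 3.5
   vertex 2.0 2.7 1.6
  endloop
 endfacet
 facet normal -0.092 0.716 -0.692
  outer loop
   vertex 0.8 3.9 3.0
   vertex 2.0 2.7 1.6
   vertex 0.3 1.9 1.0
  endloop
 endfacet
 facet normal -0.143 0.843 0.518
  outer loop
   vertex 0.8 3.9 3.0
   vertex 1.7 3.5 3.9
   vertex 3.2 4.0 3.5
  endloop
 endfacet
 facet normal -0.873 0.436 -0.218
  outer loop
   vertex 0.8 3.9 3.0
   vertex 0.3 1.9 1.0
   vertex 0.0 2.6 3.6
  endloop
 endfacet
 facet normal -0.430 0.583 0.689
  outer loop
   vertex 0.8 3.9 3.0
   vertex 0.0 2.6 3.6
   vertex 1.7 3.5 3.9
  endloop
 endfacet
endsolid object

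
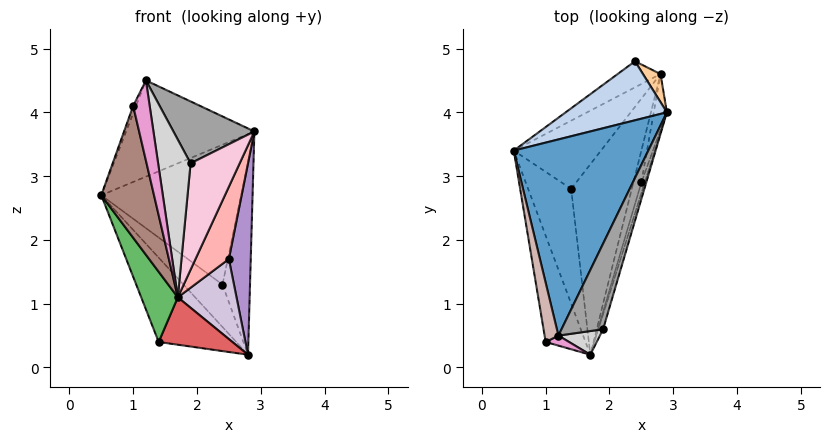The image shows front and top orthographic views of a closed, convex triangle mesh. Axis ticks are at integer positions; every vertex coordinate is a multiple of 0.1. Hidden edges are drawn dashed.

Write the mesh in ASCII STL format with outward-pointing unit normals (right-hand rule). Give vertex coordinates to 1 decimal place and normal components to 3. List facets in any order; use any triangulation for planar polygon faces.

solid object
 facet normal -0.436 0.396 0.808
  outer loop
   vertex 1.2 0.5 4.5
   vertex 2.9 4.0 3.7
   vertex 0.5 3.4 2.7
  endloop
 endfacet
 facet normal -0.365 0.858 0.362
  outer loop
   vertex 2.4 4.8 1.3
   vertex 0.5 3.4 2.7
   vertex 2.9 4.0 3.7
  endloop
 endfacet
 facet normal -0.712 0.598 -0.368
  outer loop
   vertex 2.4 4.8 1.3
   vertex 2.8 4.6 0.2
   vertex 0.5 3.4 2.7
  endloop
 endfacet
 facet normal 0.665 0.739 0.108
  outer loop
   vertex 2.4 4.8 1.3
   vertex 2.9 4.0 3.7
   vertex 2.8 4.6 0.2
  endloop
 endfacet
 facet normal -0.930 -0.192 -0.314
  outer loop
   vertex 1.4 2.8 0.4
   vertex 1.7 0.2 1.1
   vertex 0.5 3.4 2.7
  endloop
 endfacet
 facet normal -0.737 0.526 -0.425
  outer loop
   vertex 1.4 2.8 0.4
   vertex 0.5 3.4 2.7
   vertex 2.8 4.6 0.2
  endloop
 endfacet
 facet normal 0.169 -0.238 -0.956
  outer loop
   vertex 1.4 2.8 0.4
   vertex 2.8 4.6 0.2
   vertex 1.7 0.2 1.1
  endloop
 endfacet
 facet normal 0.960 -0.276 -0.041
  outer loop
   vertex 2.5 2.9 1.7
   vertex 2.9 4.0 3.7
   vertex 1.7 0.2 1.1
  endloop
 endfacet
 facet normal 0.971 -0.231 -0.067
  outer loop
   vertex 2.5 2.9 1.7
   vertex 2.8 4.6 0.2
   vertex 2.9 4.0 3.7
  endloop
 endfacet
 facet normal 0.960 -0.261 -0.104
  outer loop
   vertex 2.5 2.9 1.7
   vertex 1.7 0.2 1.1
   vertex 2.8 4.6 0.2
  endloop
 endfacet
 facet normal -0.946 -0.253 -0.204
  outer loop
   vertex 1.0 0.4 4.1
   vertex 0.5 3.4 2.7
   vertex 1.7 0.2 1.1
  endloop
 endfacet
 facet normal -0.898 0.054 0.436
  outer loop
   vertex 1.0 0.4 4.1
   vertex 1.2 0.5 4.5
   vertex 0.5 3.4 2.7
  endloop
 endfacet
 facet normal 0.241 -0.963 0.120
  outer loop
   vertex 1.0 0.4 4.1
   vertex 1.7 0.2 1.1
   vertex 1.2 0.5 4.5
  endloop
 endfacet
 facet normal 0.960 -0.277 -0.039
  outer loop
   vertex 1.9 0.6 3.2
   vertex 1.7 0.2 1.1
   vertex 2.9 4.0 3.7
  endloop
 endfacet
 facet normal 0.846 -0.312 0.432
  outer loop
   vertex 1.9 0.6 3.2
   vertex 2.9 4.0 3.7
   vertex 1.2 0.5 4.5
  endloop
 endfacet
 facet normal 0.385 -0.913 0.137
  outer loop
   vertex 1.9 0.6 3.2
   vertex 1.2 0.5 4.5
   vertex 1.7 0.2 1.1
  endloop
 endfacet
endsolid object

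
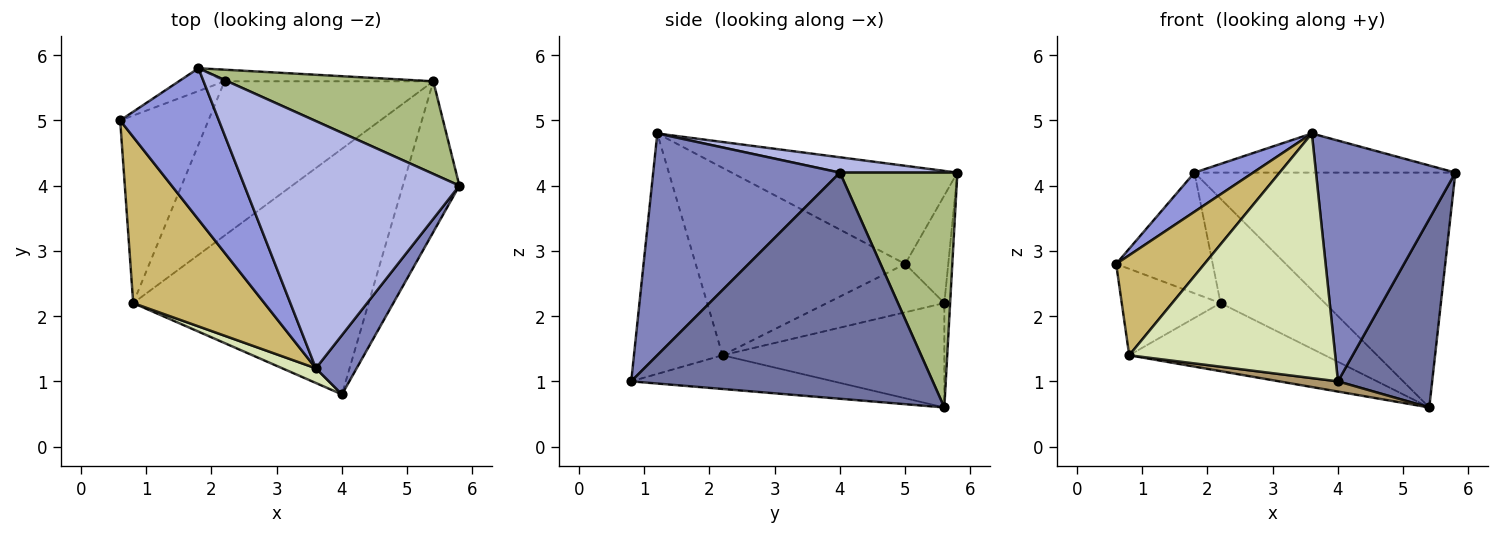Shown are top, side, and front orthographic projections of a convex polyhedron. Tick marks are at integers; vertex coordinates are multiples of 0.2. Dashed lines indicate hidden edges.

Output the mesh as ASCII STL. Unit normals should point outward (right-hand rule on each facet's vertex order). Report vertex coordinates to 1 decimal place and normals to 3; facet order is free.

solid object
 facet normal 0.928 -0.290 -0.232
  outer loop
   vertex 5.4 5.6 0.6
   vertex 5.8 4.0 4.2
   vertex 4.0 0.8 1.0
  endloop
 endfacet
 facet normal 0.793 -0.592 0.146
  outer loop
   vertex 3.6 1.2 4.8
   vertex 4.0 0.8 1.0
   vertex 5.8 4.0 4.2
  endloop
 endfacet
 facet normal -0.693 -0.180 0.698
  outer loop
   vertex 1.8 5.8 4.2
   vertex 0.6 5.0 2.8
   vertex 3.6 1.2 4.8
  endloop
 endfacet
 facet normal 0.070 0.156 0.985
  outer loop
   vertex 1.8 5.8 4.2
   vertex 3.6 1.2 4.8
   vertex 5.8 4.0 4.2
  endloop
 endfacet
 facet normal -0.401 0.900 -0.170
  outer loop
   vertex 1.8 5.8 4.2
   vertex 2.2 5.6 2.2
   vertex 0.6 5.0 2.8
  endloop
 endfacet
 facet normal 0.386 0.858 0.338
  outer loop
   vertex 1.8 5.8 4.2
   vertex 5.8 4.0 4.2
   vertex 5.4 5.6 0.6
  endloop
 endfacet
 facet normal -0.055 0.992 -0.110
  outer loop
   vertex 1.8 5.8 4.2
   vertex 5.4 5.6 0.6
   vertex 2.2 5.6 2.2
  endloop
 endfacet
 facet normal -0.394 -0.917 0.055
  outer loop
   vertex 0.8 2.2 1.4
   vertex 4.0 0.8 1.0
   vertex 3.6 1.2 4.8
  endloop
 endfacet
 facet normal -0.142 -0.041 -0.989
  outer loop
   vertex 0.8 2.2 1.4
   vertex 5.4 5.6 0.6
   vertex 4.0 0.8 1.0
  endloop
 endfacet
 facet normal -0.775 -0.326 0.542
  outer loop
   vertex 0.8 2.2 1.4
   vertex 3.6 1.2 4.8
   vertex 0.6 5.0 2.8
  endloop
 endfacet
 facet normal -0.445 0.375 -0.813
  outer loop
   vertex 0.8 2.2 1.4
   vertex 0.6 5.0 2.8
   vertex 2.2 5.6 2.2
  endloop
 endfacet
 facet normal -0.416 0.367 -0.832
  outer loop
   vertex 0.8 2.2 1.4
   vertex 2.2 5.6 2.2
   vertex 5.4 5.6 0.6
  endloop
 endfacet
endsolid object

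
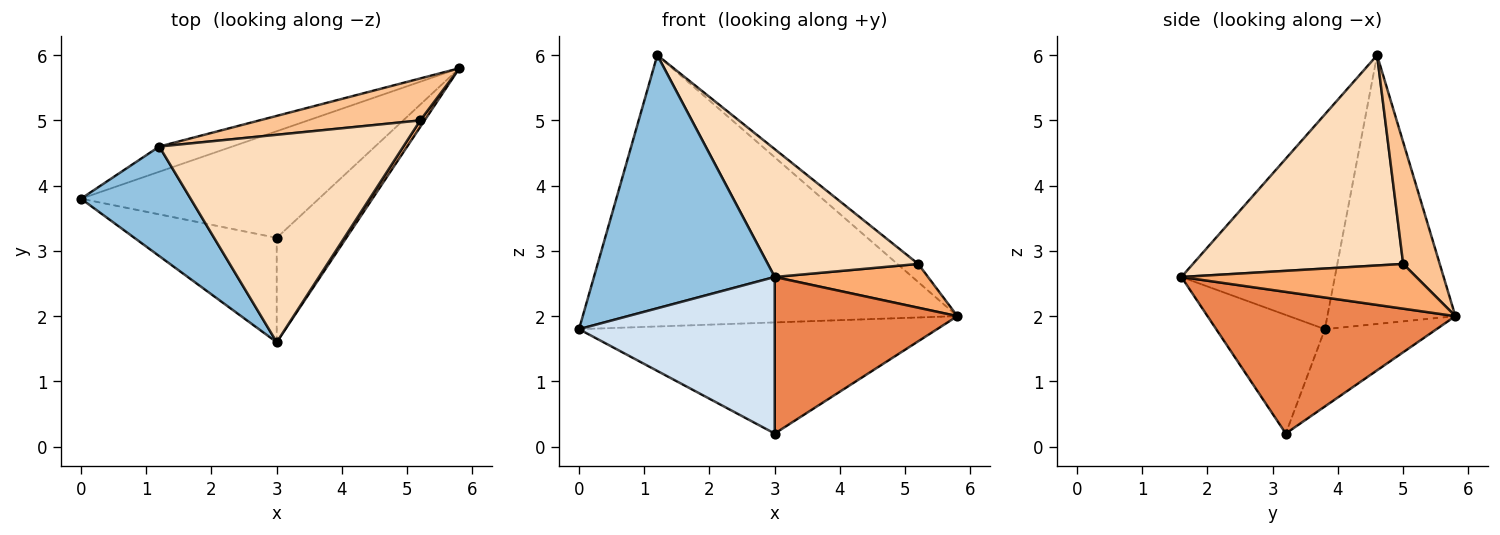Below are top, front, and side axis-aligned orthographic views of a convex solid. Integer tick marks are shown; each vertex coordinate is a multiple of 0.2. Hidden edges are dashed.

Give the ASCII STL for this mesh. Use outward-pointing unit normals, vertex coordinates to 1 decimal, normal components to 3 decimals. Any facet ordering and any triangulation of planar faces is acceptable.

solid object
 facet normal -0.322 0.943 -0.088
  outer loop
   vertex 1.2 4.6 6.0
   vertex 5.8 5.8 2.0
   vertex 0.0 3.8 1.8
  endloop
 endfacet
 facet normal -0.615 -0.724 0.313
  outer loop
   vertex 1.2 4.6 6.0
   vertex 0.0 3.8 1.8
   vertex 3.0 1.6 2.6
  endloop
 endfacet
 facet normal -0.219 0.704 -0.675
  outer loop
   vertex 3.0 3.2 0.2
   vertex 0.0 3.8 1.8
   vertex 5.8 5.8 2.0
  endloop
 endfacet
 facet normal -0.420 -0.755 -0.504
  outer loop
   vertex 3.0 3.2 0.2
   vertex 3.0 1.6 2.6
   vertex 0.0 3.8 1.8
  endloop
 endfacet
 facet normal 0.749 -0.552 -0.368
  outer loop
   vertex 3.0 3.2 0.2
   vertex 5.8 5.8 2.0
   vertex 3.0 1.6 2.6
  endloop
 endfacet
 facet normal 0.835 -0.545 0.081
  outer loop
   vertex 5.2 5.0 2.8
   vertex 3.0 1.6 2.6
   vertex 5.8 5.8 2.0
  endloop
 endfacet
 facet normal 0.570 0.326 0.754
  outer loop
   vertex 5.2 5.0 2.8
   vertex 5.8 5.8 2.0
   vertex 1.2 4.6 6.0
  endloop
 endfacet
 facet normal 0.591 -0.423 0.686
  outer loop
   vertex 5.2 5.0 2.8
   vertex 1.2 4.6 6.0
   vertex 3.0 1.6 2.6
  endloop
 endfacet
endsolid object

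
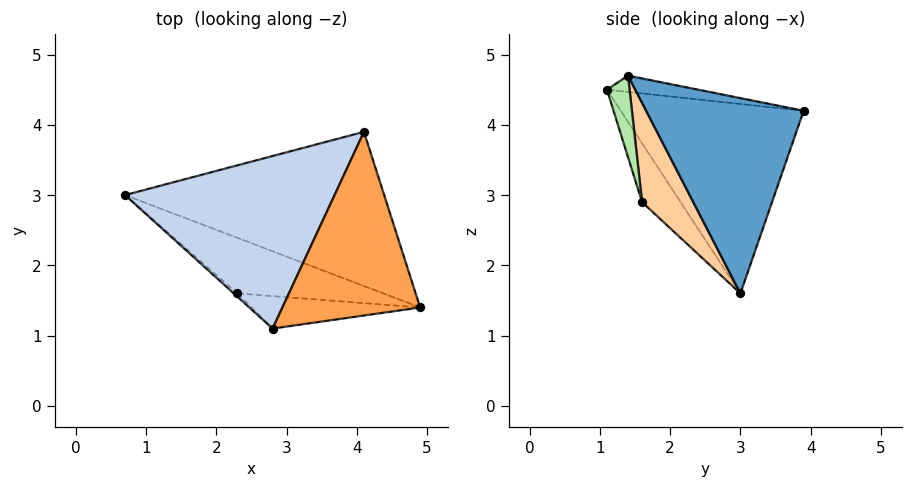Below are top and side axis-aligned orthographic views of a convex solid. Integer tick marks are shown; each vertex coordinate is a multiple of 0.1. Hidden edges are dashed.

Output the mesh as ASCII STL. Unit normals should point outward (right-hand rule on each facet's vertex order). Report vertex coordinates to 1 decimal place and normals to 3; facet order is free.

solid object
 facet normal 0.602 0.033 -0.798
  outer loop
   vertex 4.1 3.9 4.2
   vertex 4.9 1.4 4.7
   vertex 0.7 3.0 1.6
  endloop
 endfacet
 facet normal -0.625 0.364 0.691
  outer loop
   vertex 2.8 1.1 4.5
   vertex 4.1 3.9 4.2
   vertex 0.7 3.0 1.6
  endloop
 endfacet
 facet normal -0.116 0.159 0.980
  outer loop
   vertex 2.8 1.1 4.5
   vertex 4.9 1.4 4.7
   vertex 4.1 3.9 4.2
  endloop
 endfacet
 facet normal 0.558 -0.124 -0.820
  outer loop
   vertex 2.3 1.6 2.9
   vertex 0.7 3.0 1.6
   vertex 4.9 1.4 4.7
  endloop
 endfacet
 facet normal -0.639 -0.768 -0.040
  outer loop
   vertex 2.3 1.6 2.9
   vertex 2.8 1.1 4.5
   vertex 0.7 3.0 1.6
  endloop
 endfacet
 facet normal 0.165 -0.926 -0.341
  outer loop
   vertex 2.3 1.6 2.9
   vertex 4.9 1.4 4.7
   vertex 2.8 1.1 4.5
  endloop
 endfacet
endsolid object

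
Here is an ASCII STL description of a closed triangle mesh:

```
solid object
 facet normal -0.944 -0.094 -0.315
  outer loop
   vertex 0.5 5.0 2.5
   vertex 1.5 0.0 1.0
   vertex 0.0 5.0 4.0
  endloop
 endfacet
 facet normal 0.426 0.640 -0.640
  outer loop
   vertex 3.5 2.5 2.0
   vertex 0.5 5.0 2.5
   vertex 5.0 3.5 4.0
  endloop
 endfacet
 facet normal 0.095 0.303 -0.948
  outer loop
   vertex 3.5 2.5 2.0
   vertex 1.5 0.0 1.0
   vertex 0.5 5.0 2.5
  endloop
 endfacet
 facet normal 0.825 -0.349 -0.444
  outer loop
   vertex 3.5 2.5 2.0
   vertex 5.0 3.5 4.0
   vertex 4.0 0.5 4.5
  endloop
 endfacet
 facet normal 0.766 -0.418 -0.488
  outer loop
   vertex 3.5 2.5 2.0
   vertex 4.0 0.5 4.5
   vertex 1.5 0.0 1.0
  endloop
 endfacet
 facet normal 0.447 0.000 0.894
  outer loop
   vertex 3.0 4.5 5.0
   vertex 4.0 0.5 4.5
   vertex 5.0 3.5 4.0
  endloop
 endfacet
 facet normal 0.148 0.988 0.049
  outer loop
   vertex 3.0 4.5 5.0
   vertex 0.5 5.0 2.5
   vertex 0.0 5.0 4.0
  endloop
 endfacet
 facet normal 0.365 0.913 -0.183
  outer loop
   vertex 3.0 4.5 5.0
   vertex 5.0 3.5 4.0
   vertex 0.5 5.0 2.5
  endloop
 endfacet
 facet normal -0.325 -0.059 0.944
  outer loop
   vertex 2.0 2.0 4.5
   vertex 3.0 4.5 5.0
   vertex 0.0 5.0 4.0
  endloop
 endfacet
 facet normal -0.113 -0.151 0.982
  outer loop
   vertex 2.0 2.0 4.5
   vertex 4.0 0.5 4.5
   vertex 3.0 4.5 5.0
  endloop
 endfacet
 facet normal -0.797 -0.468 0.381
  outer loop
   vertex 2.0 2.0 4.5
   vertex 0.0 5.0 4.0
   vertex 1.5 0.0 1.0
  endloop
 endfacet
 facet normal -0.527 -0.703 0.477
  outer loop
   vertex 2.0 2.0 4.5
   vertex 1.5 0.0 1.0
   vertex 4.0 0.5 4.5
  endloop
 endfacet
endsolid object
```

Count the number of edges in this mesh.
18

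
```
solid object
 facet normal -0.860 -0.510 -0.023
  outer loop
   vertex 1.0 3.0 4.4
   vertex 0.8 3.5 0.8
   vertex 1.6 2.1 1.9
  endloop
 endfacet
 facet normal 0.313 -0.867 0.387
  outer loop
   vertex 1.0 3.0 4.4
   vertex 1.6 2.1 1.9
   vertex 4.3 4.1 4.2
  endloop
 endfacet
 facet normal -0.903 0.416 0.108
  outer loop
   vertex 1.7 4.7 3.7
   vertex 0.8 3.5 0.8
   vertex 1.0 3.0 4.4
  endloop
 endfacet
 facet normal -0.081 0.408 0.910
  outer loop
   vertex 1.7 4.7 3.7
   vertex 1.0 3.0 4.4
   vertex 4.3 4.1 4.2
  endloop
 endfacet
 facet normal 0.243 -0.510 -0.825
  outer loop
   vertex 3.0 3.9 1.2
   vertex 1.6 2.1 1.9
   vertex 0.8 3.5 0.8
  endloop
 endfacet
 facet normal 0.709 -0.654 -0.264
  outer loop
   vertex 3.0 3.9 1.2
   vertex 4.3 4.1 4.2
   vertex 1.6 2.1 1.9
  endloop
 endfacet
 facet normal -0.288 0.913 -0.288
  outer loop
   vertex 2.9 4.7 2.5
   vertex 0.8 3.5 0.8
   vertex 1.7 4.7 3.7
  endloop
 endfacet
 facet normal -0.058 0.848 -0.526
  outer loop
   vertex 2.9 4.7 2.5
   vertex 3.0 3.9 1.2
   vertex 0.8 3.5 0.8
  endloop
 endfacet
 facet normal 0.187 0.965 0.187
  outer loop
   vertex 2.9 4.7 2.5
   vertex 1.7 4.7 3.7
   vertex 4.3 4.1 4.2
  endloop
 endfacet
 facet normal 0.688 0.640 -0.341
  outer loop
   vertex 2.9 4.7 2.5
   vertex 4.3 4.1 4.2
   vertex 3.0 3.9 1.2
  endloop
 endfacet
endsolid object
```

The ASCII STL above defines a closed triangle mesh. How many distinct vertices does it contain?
7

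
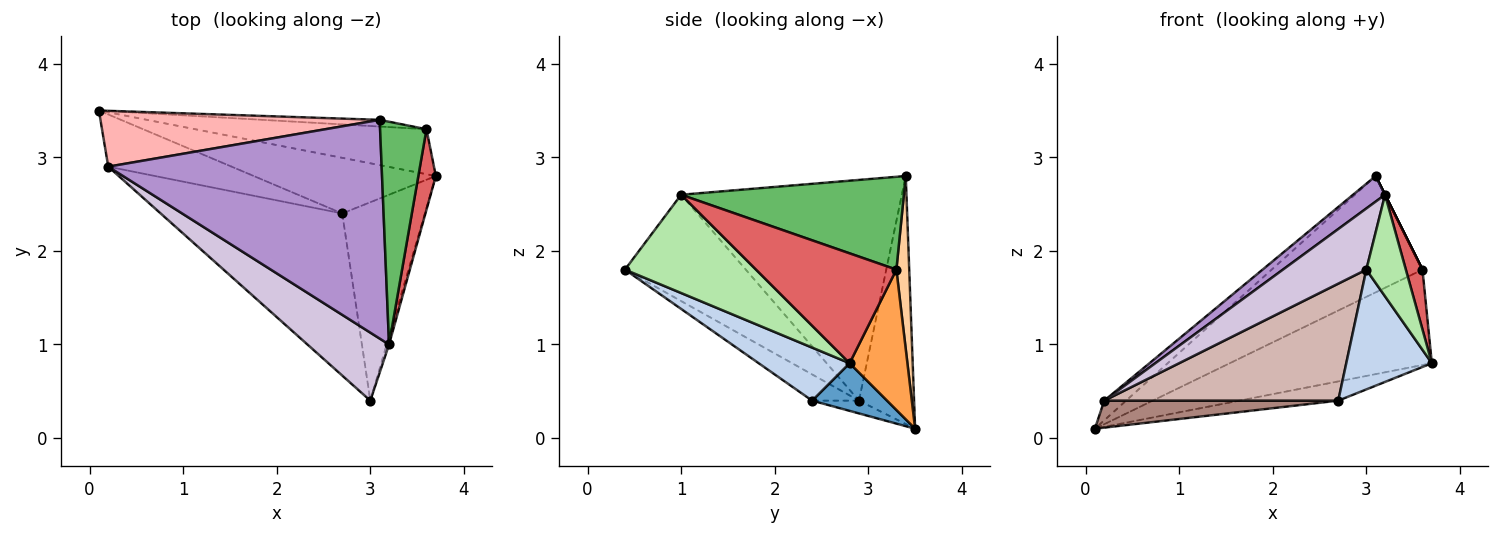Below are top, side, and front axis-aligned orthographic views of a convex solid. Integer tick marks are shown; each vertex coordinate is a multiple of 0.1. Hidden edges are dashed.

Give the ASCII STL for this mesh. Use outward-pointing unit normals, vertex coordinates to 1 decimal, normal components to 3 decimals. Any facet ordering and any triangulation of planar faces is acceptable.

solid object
 facet normal 0.240 0.317 -0.917
  outer loop
   vertex 2.7 2.4 0.4
   vertex 0.1 3.5 0.1
   vertex 3.7 2.8 0.8
  endloop
 endfacet
 facet normal 0.481 -0.453 -0.750
  outer loop
   vertex 2.7 2.4 0.4
   vertex 3.7 2.8 0.8
   vertex 3.0 0.4 1.8
  endloop
 endfacet
 facet normal 0.251 0.876 -0.413
  outer loop
   vertex 3.6 3.3 1.8
   vertex 3.7 2.8 0.8
   vertex 0.1 3.5 0.1
  endloop
 endfacet
 facet normal 0.085 0.995 -0.057
  outer loop
   vertex 3.6 3.3 1.8
   vertex 0.1 3.5 0.1
   vertex 3.1 3.4 2.8
  endloop
 endfacet
 facet normal 0.894 0.000 0.447
  outer loop
   vertex 3.2 1.0 2.6
   vertex 3.6 3.3 1.8
   vertex 3.1 3.4 2.8
  endloop
 endfacet
 facet normal 0.957 -0.289 -0.023
  outer loop
   vertex 3.2 1.0 2.6
   vertex 3.0 0.4 1.8
   vertex 3.7 2.8 0.8
  endloop
 endfacet
 facet normal 0.981 -0.116 0.156
  outer loop
   vertex 3.2 1.0 2.6
   vertex 3.7 2.8 0.8
   vertex 3.6 3.3 1.8
  endloop
 endfacet
 facet normal -0.642 0.254 0.723
  outer loop
   vertex 0.2 2.9 0.4
   vertex 3.1 3.4 2.8
   vertex 0.1 3.5 0.1
  endloop
 endfacet
 facet normal -0.626 -0.091 0.775
  outer loop
   vertex 0.2 2.9 0.4
   vertex 3.2 1.0 2.6
   vertex 3.1 3.4 2.8
  endloop
 endfacet
 facet normal -0.696 -0.480 0.534
  outer loop
   vertex 0.2 2.9 0.4
   vertex 3.0 0.4 1.8
   vertex 3.2 1.0 2.6
  endloop
 endfacet
 facet normal -0.091 -0.457 -0.884
  outer loop
   vertex 0.2 2.9 0.4
   vertex 0.1 3.5 0.1
   vertex 2.7 2.4 0.4
  endloop
 endfacet
 facet normal -0.116 -0.581 -0.805
  outer loop
   vertex 0.2 2.9 0.4
   vertex 2.7 2.4 0.4
   vertex 3.0 0.4 1.8
  endloop
 endfacet
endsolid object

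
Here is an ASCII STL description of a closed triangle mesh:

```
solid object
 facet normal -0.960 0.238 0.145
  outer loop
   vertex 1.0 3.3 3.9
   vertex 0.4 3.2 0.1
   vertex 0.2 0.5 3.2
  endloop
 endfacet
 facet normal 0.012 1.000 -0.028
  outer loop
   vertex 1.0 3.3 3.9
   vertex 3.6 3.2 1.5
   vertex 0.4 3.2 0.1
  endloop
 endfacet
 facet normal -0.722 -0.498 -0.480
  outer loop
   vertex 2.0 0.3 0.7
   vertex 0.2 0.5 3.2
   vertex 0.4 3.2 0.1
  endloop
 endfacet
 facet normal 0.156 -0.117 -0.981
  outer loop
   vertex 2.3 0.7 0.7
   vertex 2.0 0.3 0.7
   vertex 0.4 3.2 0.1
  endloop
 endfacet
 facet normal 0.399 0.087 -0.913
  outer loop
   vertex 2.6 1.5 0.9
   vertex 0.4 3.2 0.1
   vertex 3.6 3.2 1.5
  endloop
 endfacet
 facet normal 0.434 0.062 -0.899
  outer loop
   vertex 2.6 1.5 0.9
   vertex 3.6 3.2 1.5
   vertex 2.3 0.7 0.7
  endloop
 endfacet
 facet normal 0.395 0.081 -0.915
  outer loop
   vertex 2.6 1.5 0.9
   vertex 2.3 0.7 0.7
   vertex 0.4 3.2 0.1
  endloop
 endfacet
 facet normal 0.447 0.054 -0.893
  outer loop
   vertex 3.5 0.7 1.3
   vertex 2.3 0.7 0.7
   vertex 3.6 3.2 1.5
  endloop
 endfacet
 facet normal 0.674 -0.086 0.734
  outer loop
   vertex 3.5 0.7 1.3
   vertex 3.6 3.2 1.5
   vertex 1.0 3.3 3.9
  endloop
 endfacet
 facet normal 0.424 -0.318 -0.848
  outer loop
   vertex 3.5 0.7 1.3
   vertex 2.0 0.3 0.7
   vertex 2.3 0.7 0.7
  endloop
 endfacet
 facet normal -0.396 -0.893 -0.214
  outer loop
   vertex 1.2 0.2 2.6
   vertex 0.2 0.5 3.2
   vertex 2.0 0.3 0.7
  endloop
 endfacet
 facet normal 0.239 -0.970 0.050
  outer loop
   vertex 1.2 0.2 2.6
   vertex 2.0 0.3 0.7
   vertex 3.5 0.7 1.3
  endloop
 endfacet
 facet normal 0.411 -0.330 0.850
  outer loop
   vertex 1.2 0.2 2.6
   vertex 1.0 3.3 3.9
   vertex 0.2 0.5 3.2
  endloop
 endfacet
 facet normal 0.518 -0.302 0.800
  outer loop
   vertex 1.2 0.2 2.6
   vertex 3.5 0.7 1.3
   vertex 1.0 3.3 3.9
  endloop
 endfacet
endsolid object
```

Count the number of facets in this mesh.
14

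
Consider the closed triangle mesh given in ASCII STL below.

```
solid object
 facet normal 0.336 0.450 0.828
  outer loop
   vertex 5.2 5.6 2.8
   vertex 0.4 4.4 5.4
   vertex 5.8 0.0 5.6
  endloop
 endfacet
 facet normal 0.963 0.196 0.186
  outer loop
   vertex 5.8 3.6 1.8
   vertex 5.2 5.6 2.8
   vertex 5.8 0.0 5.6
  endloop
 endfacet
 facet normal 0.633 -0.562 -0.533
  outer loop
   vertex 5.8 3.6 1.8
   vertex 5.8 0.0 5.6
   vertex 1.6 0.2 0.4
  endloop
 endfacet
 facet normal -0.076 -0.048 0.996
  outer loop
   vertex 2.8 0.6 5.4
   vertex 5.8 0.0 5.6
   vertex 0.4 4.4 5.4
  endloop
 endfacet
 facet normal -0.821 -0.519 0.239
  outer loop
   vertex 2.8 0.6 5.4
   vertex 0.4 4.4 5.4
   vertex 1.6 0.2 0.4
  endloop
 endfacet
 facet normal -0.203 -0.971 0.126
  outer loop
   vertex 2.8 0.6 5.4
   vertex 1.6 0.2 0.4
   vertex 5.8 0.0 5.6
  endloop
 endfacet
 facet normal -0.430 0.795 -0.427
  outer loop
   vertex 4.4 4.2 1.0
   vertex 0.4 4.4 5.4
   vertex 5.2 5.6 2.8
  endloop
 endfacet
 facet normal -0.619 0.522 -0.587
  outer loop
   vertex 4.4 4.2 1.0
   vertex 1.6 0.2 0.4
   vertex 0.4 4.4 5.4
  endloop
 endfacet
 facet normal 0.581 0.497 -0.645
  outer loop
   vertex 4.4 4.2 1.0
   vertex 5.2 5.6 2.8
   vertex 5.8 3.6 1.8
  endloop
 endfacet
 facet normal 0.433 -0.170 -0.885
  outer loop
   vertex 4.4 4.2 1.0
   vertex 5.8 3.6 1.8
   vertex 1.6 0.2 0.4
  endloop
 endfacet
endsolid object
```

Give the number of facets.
10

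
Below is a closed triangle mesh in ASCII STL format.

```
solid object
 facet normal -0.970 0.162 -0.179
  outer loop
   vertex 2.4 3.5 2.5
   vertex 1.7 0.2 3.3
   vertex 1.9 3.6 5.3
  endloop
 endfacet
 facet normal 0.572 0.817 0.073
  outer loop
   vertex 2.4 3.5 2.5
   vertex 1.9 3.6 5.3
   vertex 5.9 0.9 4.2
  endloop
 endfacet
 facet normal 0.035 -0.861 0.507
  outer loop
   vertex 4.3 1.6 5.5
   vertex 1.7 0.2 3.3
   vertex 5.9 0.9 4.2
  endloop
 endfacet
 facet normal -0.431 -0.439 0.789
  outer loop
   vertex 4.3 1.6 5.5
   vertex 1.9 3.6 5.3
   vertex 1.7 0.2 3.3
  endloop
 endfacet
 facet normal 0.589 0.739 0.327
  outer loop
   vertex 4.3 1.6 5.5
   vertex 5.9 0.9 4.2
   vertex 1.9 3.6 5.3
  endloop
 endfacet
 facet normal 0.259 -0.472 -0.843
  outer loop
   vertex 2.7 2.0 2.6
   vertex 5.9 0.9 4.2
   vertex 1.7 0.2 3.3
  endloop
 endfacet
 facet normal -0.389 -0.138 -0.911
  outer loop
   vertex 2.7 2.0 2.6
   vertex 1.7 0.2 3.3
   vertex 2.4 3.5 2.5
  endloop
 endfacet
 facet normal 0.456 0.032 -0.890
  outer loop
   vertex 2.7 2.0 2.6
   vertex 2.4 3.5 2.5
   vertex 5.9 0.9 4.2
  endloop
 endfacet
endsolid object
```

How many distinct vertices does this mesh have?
6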